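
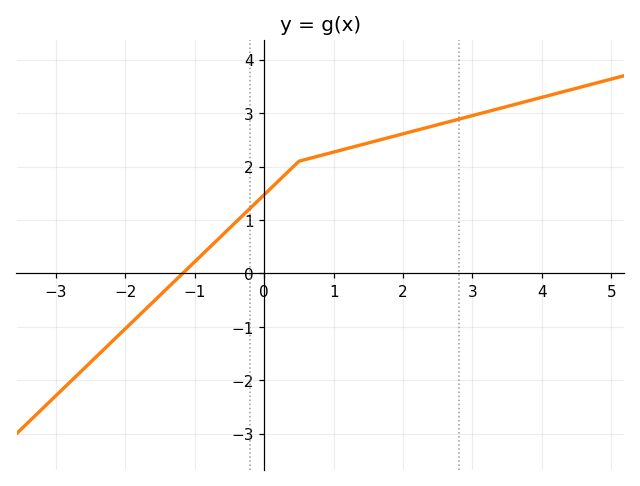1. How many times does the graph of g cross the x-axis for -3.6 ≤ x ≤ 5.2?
1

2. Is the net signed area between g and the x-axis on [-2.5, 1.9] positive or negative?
positive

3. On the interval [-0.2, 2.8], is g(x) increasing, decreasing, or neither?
increasing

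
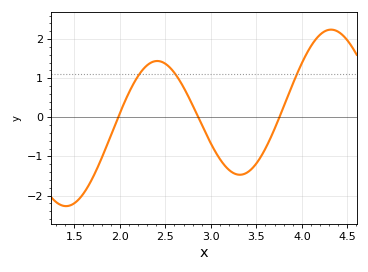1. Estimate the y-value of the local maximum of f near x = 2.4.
1.4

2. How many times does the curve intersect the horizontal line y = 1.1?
3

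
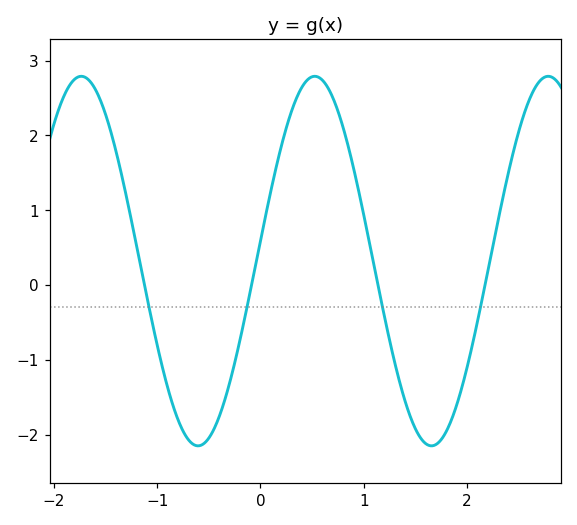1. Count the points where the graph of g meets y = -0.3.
4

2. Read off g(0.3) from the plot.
2.3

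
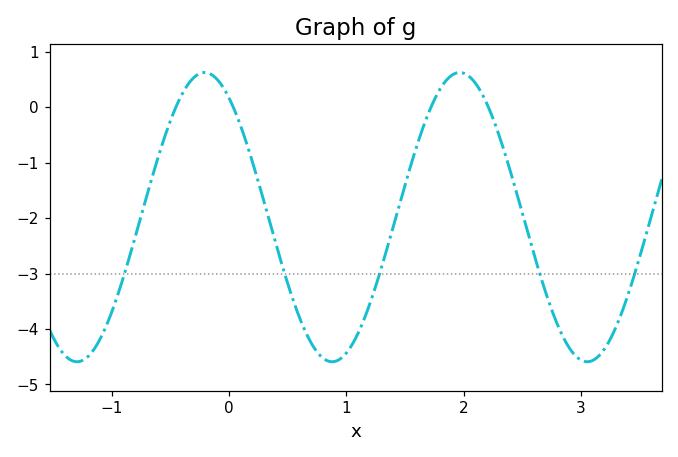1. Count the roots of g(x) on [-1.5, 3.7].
4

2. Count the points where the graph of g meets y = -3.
5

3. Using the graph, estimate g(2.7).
-3.34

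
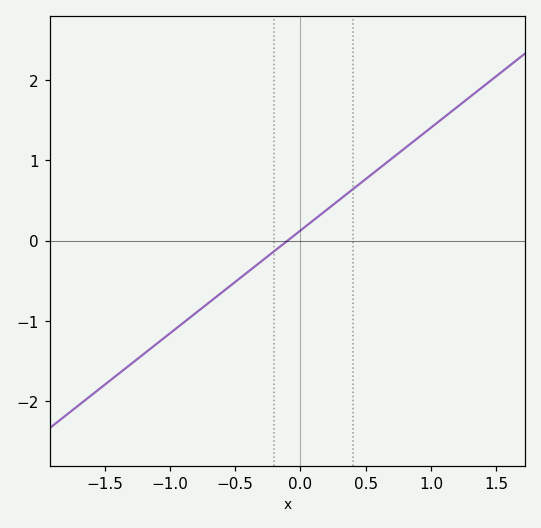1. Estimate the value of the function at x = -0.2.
-0.1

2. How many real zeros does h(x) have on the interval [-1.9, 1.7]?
1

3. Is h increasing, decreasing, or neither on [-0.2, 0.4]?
increasing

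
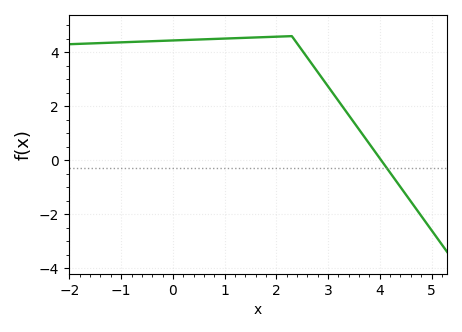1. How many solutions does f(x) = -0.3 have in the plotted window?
1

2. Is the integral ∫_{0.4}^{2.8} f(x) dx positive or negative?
positive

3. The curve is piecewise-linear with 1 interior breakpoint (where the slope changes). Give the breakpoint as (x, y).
(2.3, 4.6)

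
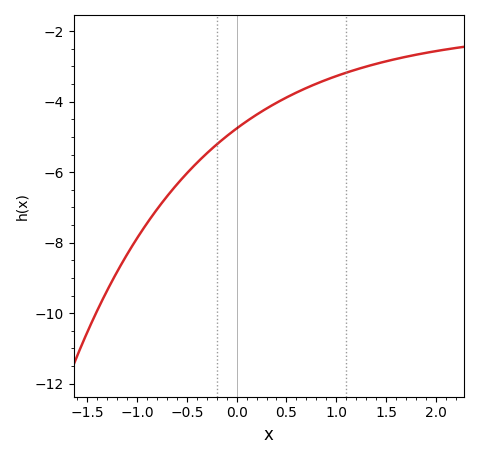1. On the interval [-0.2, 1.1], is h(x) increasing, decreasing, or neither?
increasing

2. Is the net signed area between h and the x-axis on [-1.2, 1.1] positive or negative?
negative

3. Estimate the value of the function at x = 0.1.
-4.56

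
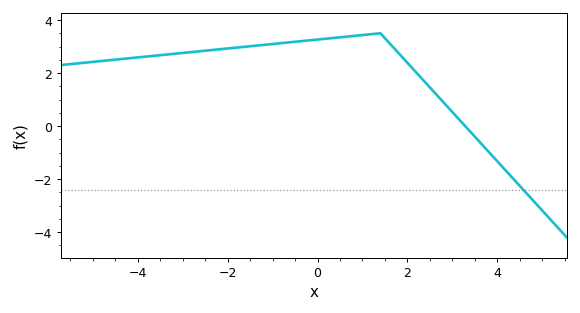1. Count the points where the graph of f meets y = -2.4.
1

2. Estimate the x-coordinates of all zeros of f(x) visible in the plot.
3.2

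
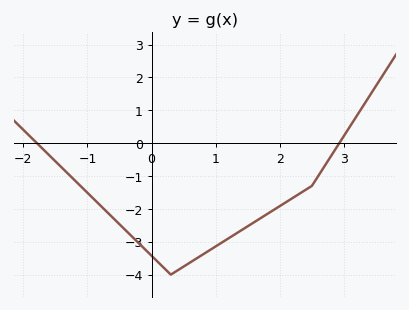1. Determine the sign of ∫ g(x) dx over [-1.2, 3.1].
negative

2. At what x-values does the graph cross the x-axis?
-1.79, 2.93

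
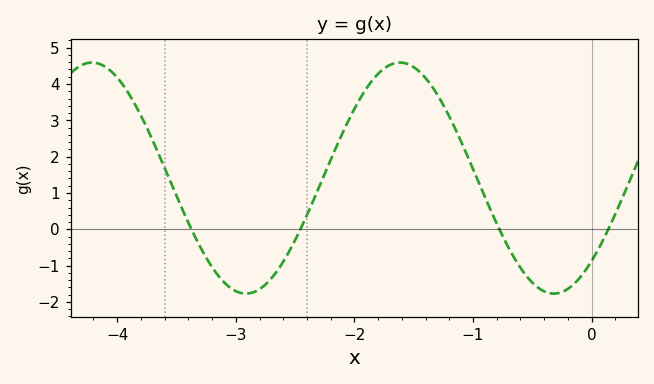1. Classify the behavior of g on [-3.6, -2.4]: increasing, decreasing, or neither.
neither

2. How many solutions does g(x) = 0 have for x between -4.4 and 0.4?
4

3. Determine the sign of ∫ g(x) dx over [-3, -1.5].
positive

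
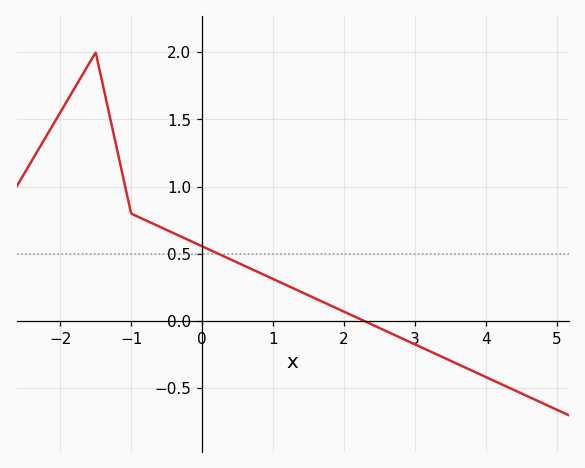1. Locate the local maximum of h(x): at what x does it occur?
-1.4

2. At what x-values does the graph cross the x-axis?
2.2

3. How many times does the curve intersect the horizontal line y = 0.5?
1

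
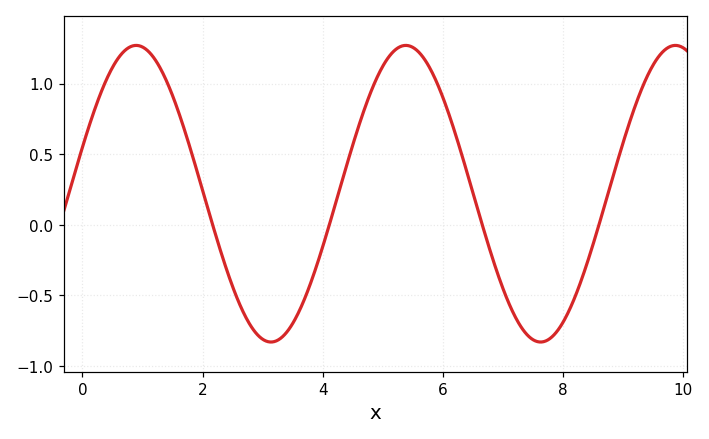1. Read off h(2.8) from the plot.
-0.715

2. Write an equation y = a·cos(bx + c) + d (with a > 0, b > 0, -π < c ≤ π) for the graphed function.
y = 1.05cos(1.4x - 1.25) + 0.22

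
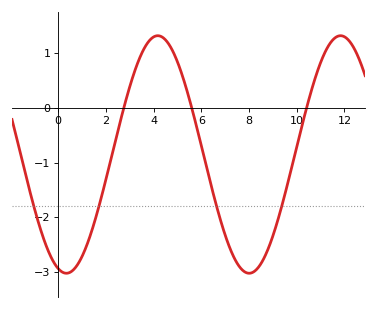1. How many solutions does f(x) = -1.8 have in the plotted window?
4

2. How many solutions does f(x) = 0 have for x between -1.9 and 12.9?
3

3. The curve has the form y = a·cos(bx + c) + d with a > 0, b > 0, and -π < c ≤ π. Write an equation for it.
y = 2.17cos(0.82x + 2.86) - 0.85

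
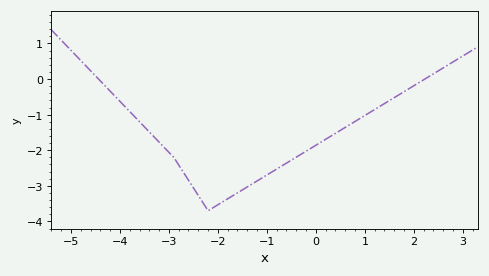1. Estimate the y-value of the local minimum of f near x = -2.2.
-3.7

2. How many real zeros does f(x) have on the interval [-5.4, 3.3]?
2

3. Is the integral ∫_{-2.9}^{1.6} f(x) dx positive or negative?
negative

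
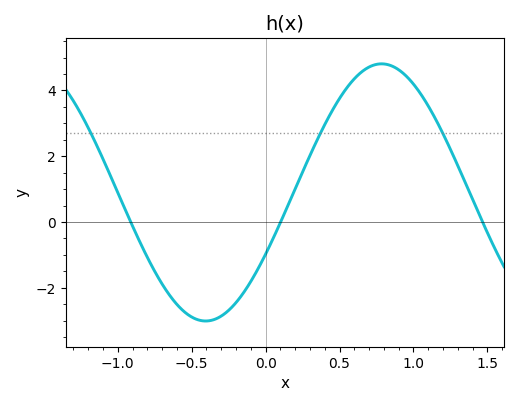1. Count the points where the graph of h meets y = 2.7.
3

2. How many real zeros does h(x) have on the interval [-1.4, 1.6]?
3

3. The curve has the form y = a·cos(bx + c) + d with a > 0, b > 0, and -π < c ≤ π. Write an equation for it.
y = 3.91cos(2.6x - 2.1) + 0.9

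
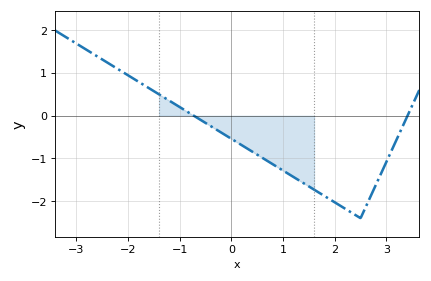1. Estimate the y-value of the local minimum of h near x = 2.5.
-2.4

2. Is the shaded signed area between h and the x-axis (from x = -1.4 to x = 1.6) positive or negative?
negative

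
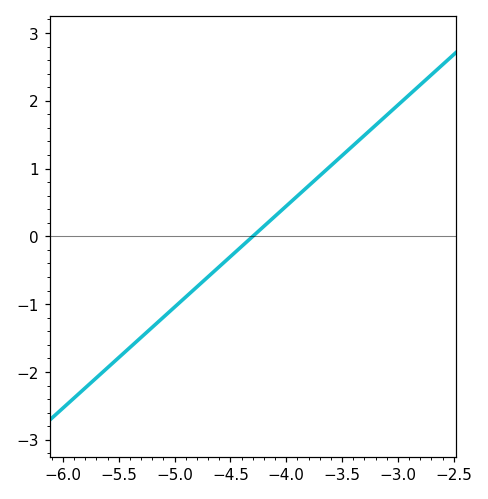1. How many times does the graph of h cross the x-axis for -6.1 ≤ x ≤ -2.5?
1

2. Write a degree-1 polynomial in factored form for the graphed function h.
y = 1.49(x + 4.3)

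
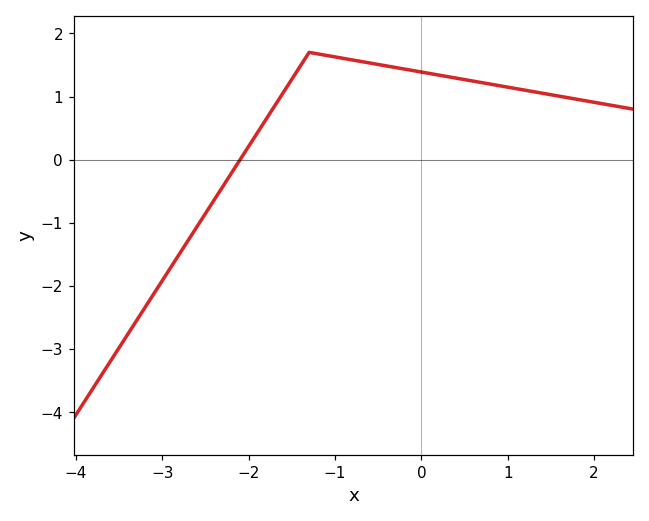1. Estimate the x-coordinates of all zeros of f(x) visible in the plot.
-2.1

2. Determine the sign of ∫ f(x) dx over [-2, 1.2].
positive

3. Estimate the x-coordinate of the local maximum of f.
-1.3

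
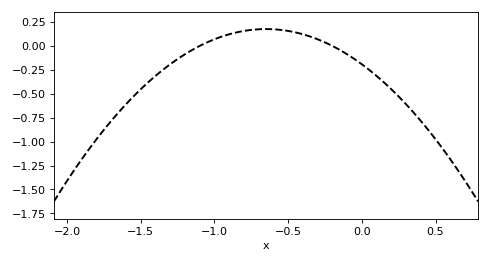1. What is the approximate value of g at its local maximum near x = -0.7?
0.2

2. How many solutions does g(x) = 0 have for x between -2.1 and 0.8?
2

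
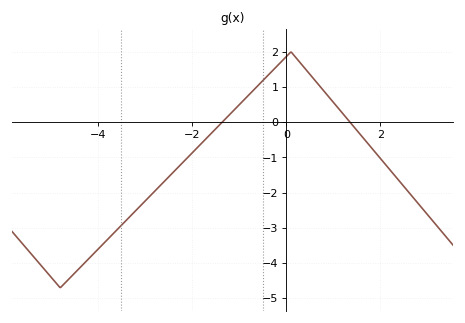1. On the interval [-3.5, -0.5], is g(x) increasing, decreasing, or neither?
increasing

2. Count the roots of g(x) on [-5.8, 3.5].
2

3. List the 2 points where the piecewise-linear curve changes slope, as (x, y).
(-4.8, -4.7); (0.1, 2)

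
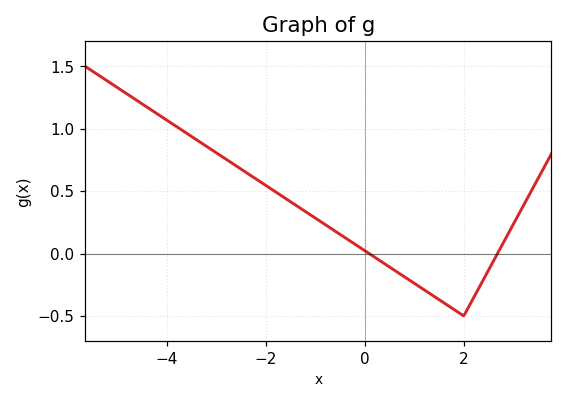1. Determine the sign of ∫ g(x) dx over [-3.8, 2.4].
positive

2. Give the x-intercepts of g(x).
0.086, 2.68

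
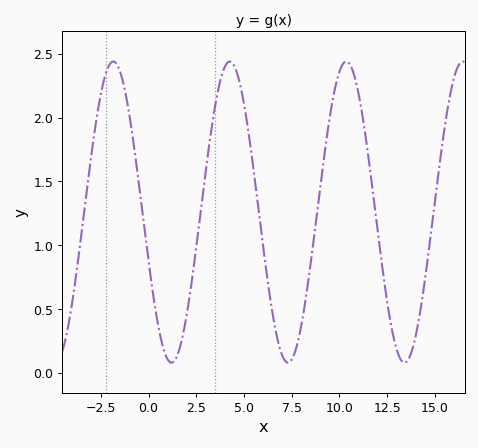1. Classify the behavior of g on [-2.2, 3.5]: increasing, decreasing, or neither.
neither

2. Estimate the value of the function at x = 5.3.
1.8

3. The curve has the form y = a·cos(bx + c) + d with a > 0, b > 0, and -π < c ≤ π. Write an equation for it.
y = 1.18cos(1x + 1.9) + 1.26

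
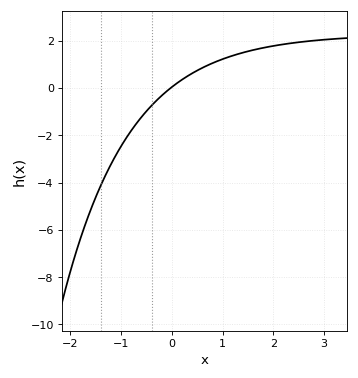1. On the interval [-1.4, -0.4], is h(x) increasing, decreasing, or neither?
increasing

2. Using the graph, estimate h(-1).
-2.46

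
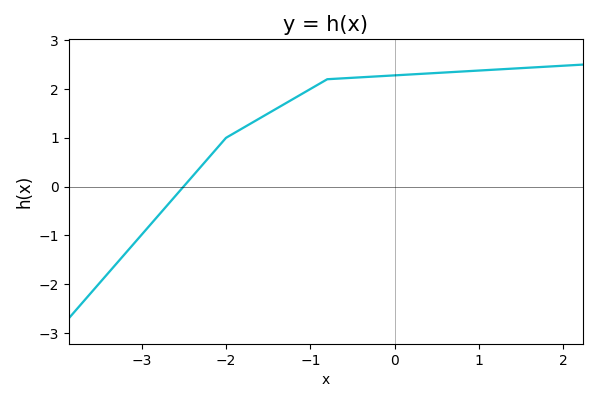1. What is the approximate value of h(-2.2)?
0.603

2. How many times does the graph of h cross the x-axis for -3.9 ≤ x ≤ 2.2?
1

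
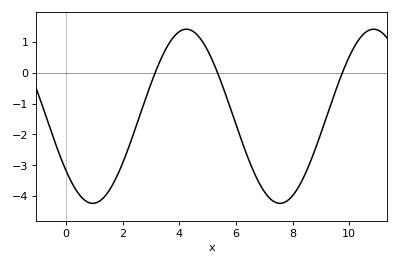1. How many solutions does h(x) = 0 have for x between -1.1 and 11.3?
3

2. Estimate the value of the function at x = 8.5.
-3.2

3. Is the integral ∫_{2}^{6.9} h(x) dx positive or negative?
negative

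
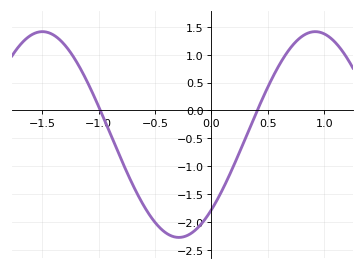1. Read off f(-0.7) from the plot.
-1.32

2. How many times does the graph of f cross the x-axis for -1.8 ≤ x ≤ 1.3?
2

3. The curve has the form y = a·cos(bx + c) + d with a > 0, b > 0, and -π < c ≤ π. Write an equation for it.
y = 1.84cos(2.6x - 2.39) - 0.43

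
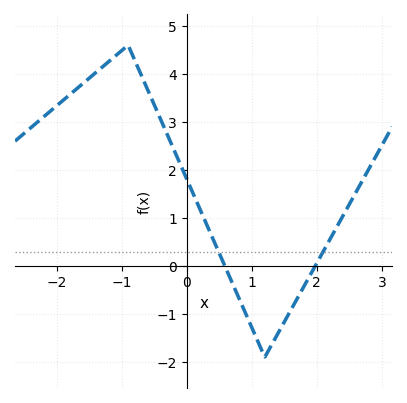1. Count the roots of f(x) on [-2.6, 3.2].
2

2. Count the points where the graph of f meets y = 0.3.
2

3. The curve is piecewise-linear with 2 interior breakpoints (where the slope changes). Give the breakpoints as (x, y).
(-0.9, 4.6); (1.2, -1.9)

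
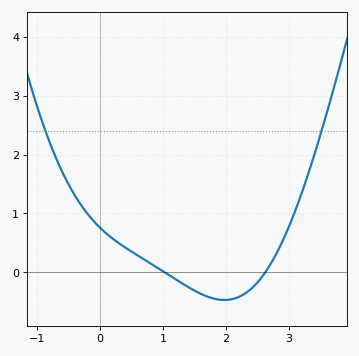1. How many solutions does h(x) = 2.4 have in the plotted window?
2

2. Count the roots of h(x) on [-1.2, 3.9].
2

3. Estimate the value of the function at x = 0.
0.759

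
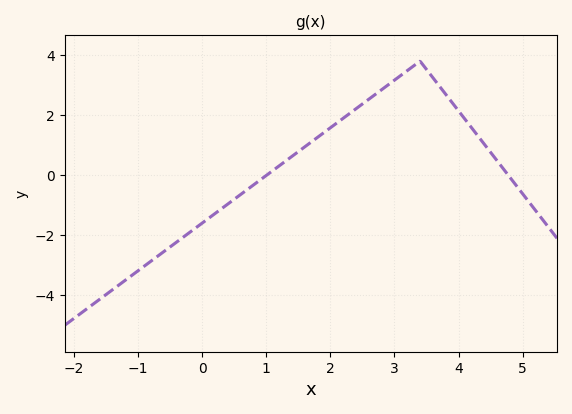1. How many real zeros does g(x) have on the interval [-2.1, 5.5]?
2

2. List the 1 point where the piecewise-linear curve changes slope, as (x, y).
(3.4, 3.8)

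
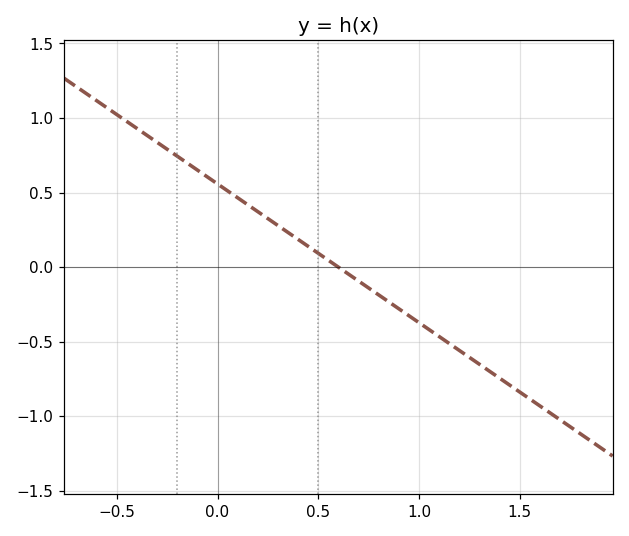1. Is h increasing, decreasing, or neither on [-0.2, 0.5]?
decreasing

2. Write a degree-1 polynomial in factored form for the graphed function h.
y = -0.93(x - 0.6)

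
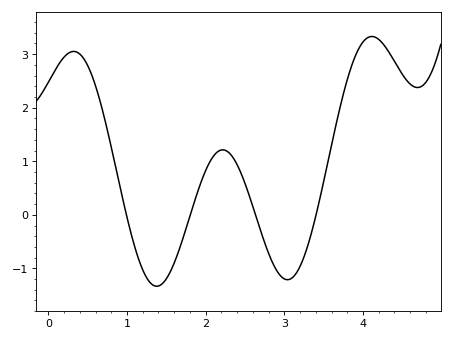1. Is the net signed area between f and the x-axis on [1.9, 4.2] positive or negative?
positive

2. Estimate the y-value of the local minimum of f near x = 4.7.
2.38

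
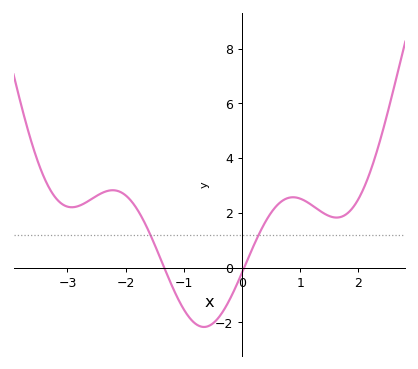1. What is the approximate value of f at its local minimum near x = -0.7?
-2.2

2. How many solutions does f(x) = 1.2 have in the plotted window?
2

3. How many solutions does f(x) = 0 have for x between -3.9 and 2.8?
2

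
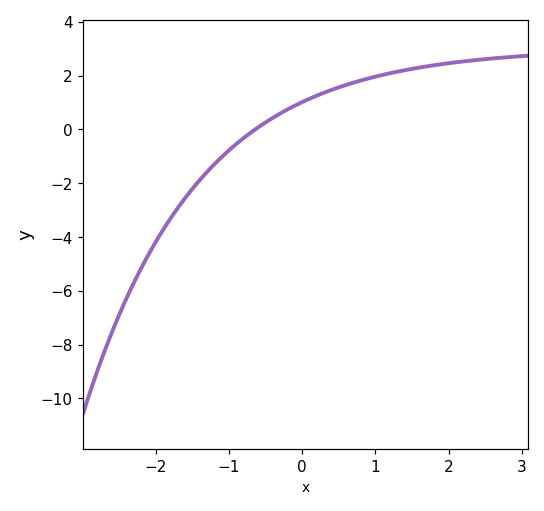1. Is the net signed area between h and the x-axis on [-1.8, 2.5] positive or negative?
positive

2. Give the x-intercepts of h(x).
-0.644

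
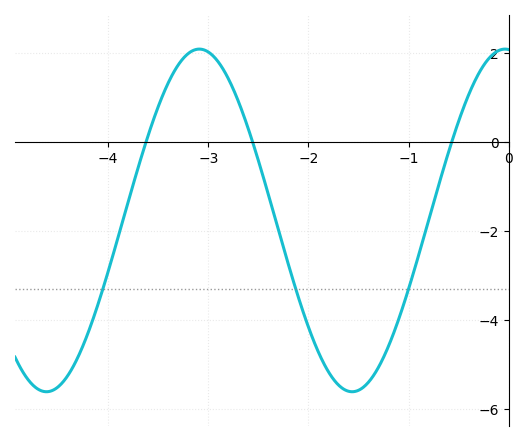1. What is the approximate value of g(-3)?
2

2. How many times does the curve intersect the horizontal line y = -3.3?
3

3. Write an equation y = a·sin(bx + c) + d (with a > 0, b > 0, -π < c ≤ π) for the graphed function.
y = 3.85sin(2.1x + 1.7) - 1.76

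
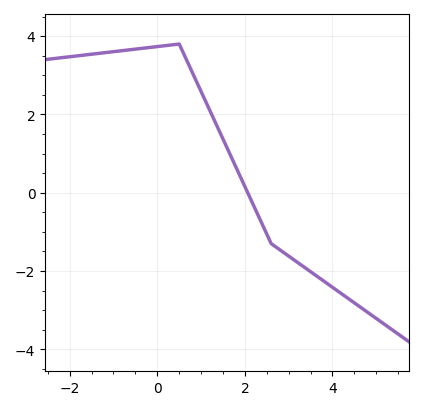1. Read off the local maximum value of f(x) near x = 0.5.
3.8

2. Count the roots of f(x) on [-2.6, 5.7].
1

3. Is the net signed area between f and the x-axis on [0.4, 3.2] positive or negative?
positive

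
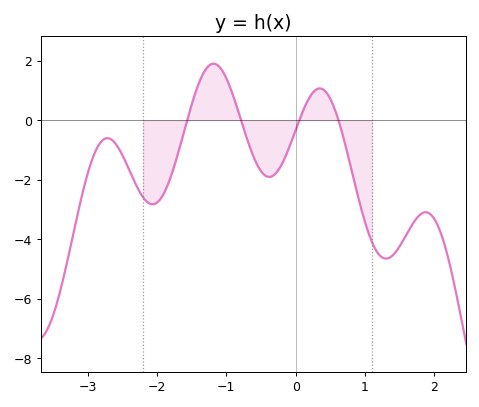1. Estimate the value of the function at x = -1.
1.42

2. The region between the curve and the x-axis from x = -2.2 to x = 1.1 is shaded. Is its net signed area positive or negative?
negative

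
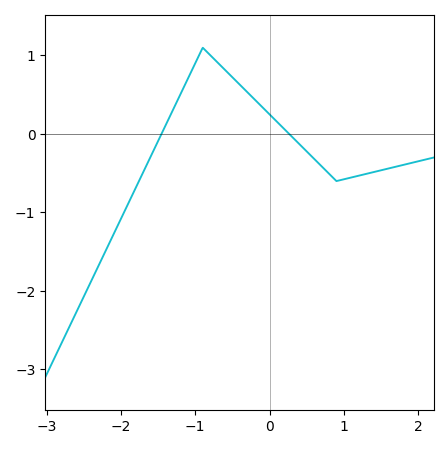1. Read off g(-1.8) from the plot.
-0.7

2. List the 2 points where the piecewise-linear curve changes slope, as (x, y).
(-0.9, 1.1); (0.9, -0.6)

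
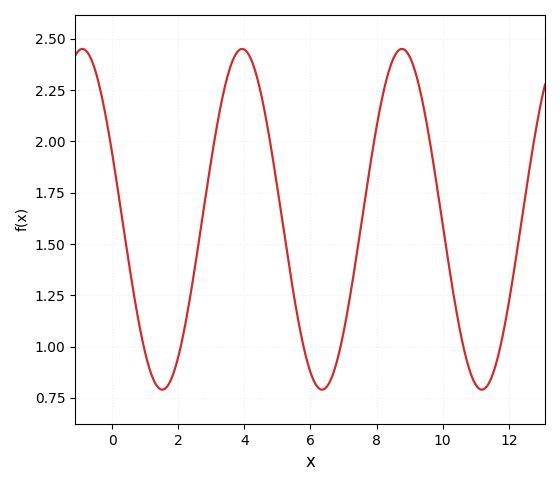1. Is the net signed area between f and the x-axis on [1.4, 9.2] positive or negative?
positive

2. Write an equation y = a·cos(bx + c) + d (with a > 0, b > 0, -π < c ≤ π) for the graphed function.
y = 0.83cos(1.3x + 1.2) + 1.62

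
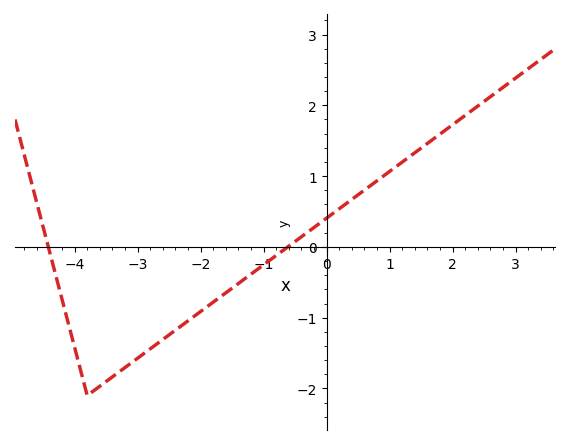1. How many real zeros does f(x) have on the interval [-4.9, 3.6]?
2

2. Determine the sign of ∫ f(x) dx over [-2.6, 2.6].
positive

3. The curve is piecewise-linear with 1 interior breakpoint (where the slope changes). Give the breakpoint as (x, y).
(-3.8, -2.1)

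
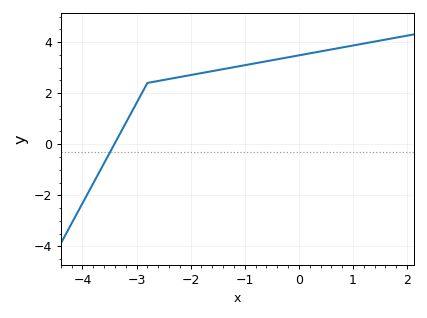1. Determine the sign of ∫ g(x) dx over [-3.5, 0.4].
positive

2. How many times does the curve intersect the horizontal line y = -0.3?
1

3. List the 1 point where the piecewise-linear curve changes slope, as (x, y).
(-2.8, 2.4)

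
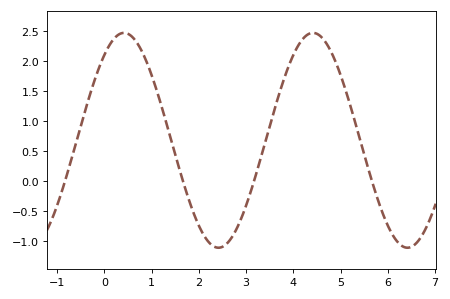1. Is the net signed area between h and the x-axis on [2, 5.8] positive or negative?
positive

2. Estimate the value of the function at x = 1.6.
0.15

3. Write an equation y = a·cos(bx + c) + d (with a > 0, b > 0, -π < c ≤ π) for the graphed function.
y = 1.79cos(1.6x - 0.65) + 0.68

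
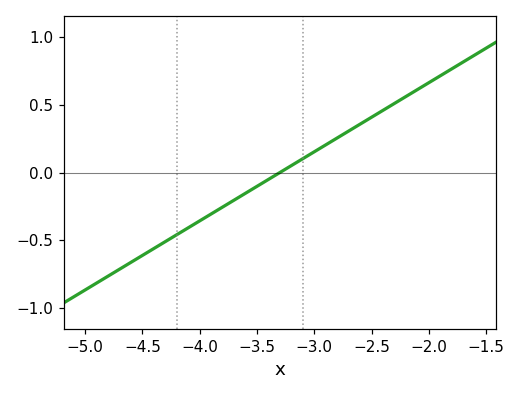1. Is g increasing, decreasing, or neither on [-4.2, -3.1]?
increasing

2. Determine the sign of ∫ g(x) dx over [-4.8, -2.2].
negative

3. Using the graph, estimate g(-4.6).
-0.65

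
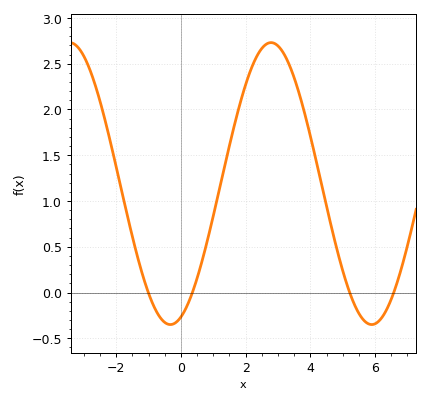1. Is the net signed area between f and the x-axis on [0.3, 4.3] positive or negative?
positive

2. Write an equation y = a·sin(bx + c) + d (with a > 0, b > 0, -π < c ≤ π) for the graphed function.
y = 1.54sin(1x - 1.2) + 1.19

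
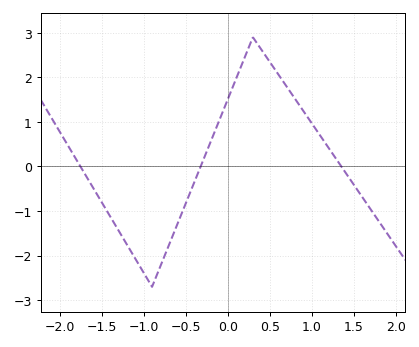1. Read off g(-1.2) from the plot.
-1.8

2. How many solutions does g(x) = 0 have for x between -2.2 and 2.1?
3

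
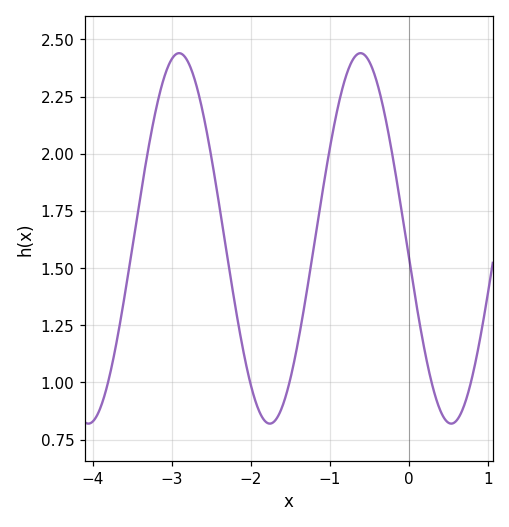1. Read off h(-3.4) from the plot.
1.8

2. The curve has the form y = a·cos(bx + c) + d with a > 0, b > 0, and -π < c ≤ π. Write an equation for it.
y = 0.81cos(2.7x + 1.7) + 1.63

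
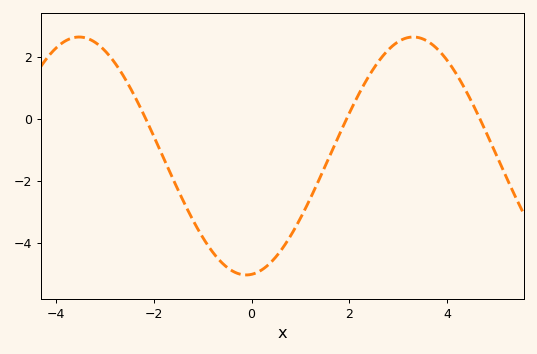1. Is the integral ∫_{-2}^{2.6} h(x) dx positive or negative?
negative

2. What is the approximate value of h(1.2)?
-2.6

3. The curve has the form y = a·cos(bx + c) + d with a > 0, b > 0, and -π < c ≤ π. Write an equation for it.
y = 3.84cos(0.92x - 3) - 1.19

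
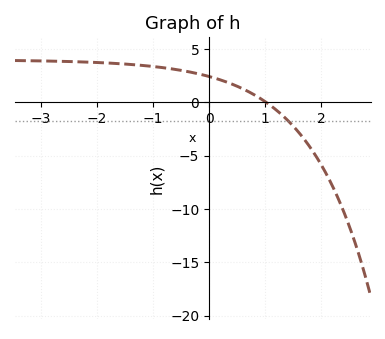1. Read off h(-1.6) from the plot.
3.5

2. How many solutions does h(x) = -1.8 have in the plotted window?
1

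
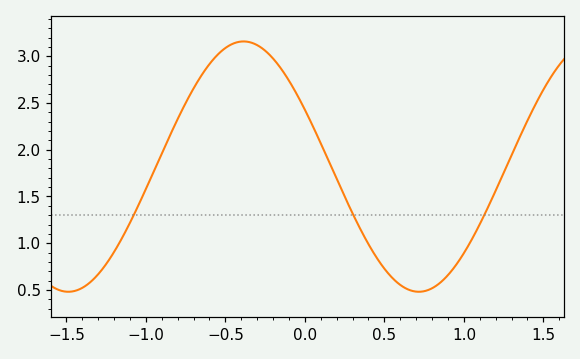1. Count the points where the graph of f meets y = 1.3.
3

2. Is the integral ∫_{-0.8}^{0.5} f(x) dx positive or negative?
positive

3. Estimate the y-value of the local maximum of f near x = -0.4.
3.16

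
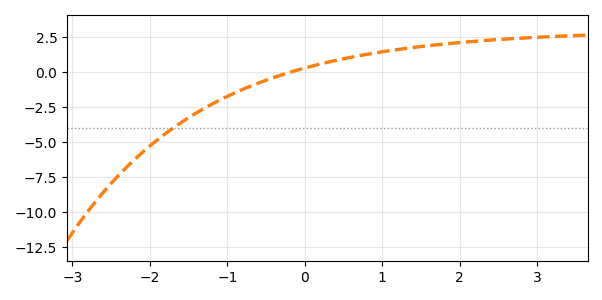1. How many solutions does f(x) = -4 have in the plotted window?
1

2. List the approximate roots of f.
-0.194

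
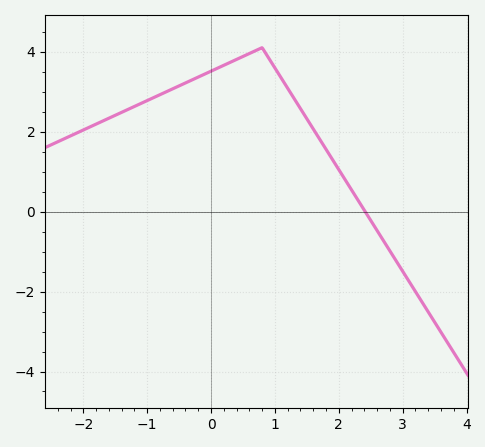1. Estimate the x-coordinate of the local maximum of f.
0.8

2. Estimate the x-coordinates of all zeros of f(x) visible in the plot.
2.4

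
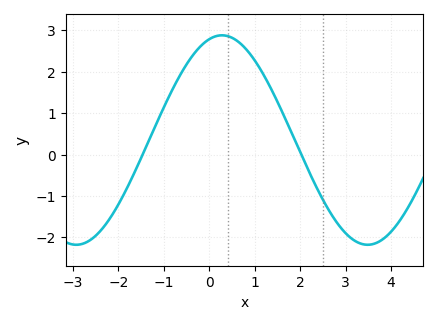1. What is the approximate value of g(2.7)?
-1.47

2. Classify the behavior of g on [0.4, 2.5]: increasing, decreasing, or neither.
decreasing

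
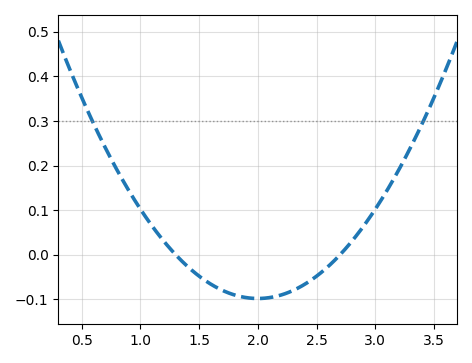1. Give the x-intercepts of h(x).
1.3, 2.7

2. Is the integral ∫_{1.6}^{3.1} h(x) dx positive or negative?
negative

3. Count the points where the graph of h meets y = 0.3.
2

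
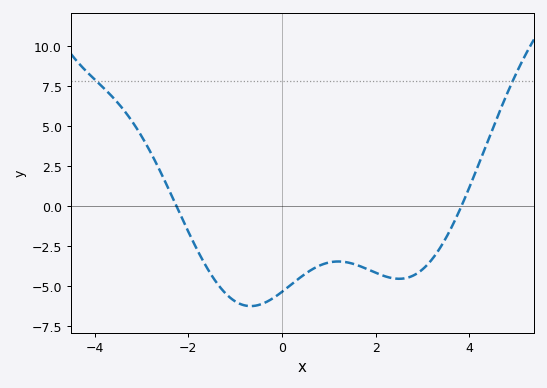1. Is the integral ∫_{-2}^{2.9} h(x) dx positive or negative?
negative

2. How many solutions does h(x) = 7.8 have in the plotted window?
2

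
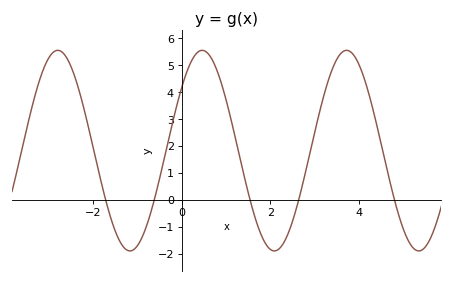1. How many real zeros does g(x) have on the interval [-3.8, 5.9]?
5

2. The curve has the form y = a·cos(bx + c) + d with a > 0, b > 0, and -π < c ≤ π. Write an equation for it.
y = 3.73cos(1.93x - 0.89) + 1.83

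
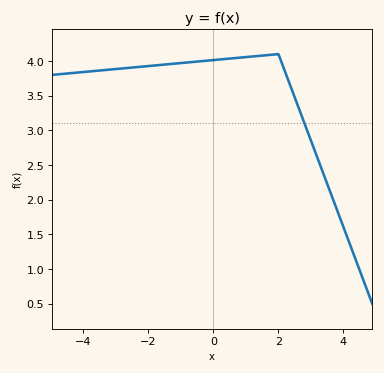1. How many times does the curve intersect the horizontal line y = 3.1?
1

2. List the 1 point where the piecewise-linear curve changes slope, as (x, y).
(2, 4.1)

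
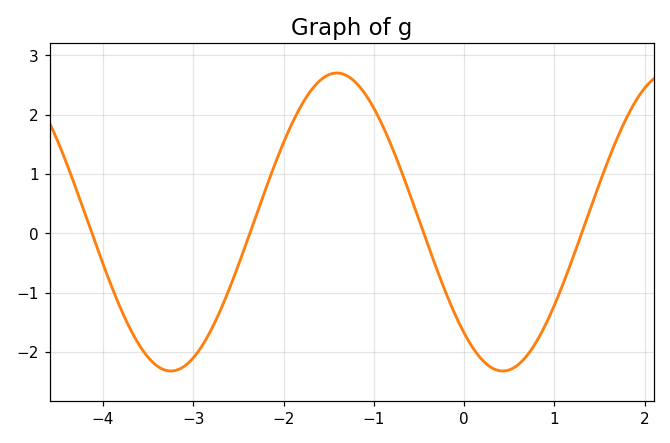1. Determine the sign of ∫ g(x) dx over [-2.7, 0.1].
positive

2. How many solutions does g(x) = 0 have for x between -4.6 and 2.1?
4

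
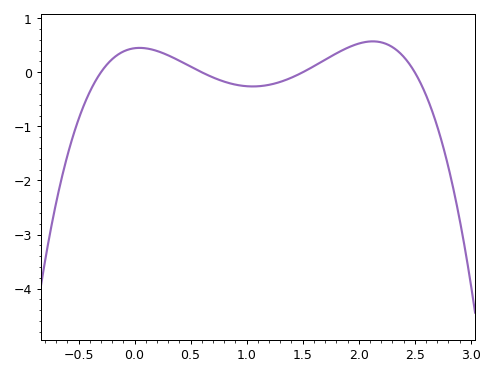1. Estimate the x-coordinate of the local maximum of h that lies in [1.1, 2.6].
2.1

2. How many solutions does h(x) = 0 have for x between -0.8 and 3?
4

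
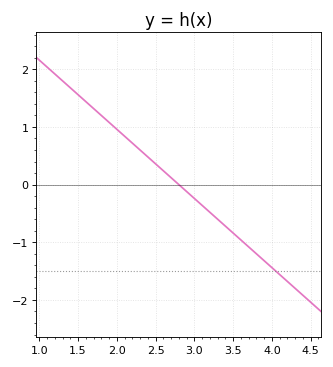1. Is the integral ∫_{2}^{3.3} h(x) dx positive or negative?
positive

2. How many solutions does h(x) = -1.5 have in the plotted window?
1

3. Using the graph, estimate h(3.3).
-0.6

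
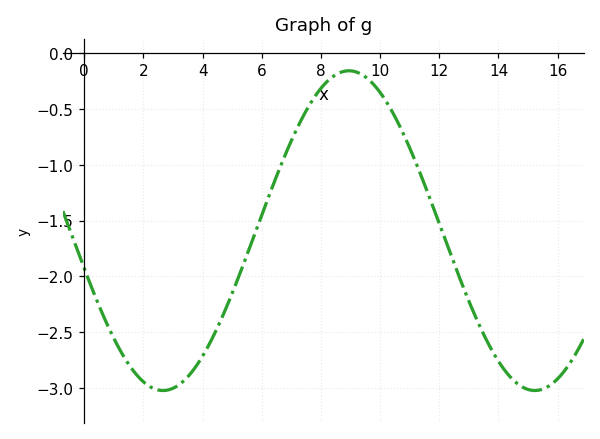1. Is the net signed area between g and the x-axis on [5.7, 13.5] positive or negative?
negative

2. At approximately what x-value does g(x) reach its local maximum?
8.95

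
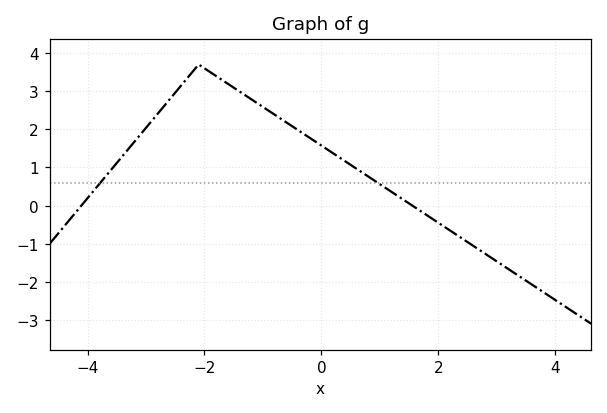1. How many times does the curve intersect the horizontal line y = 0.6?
2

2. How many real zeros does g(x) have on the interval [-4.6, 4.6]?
2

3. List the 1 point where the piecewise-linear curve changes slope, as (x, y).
(-2.1, 3.7)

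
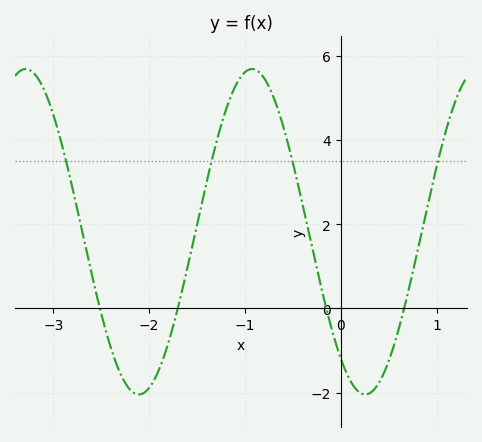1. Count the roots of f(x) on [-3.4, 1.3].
4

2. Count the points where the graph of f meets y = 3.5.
4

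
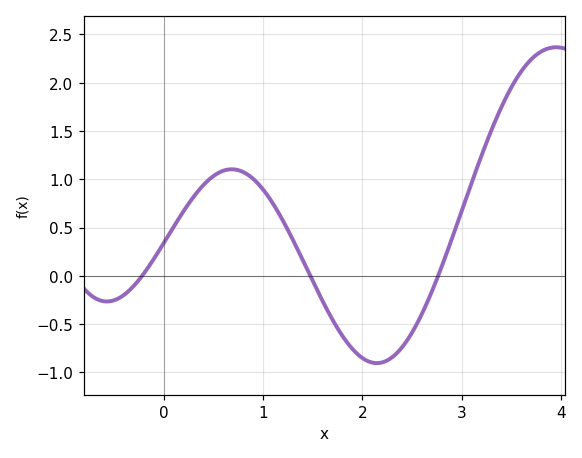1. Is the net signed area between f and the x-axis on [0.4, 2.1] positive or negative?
positive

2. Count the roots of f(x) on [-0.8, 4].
3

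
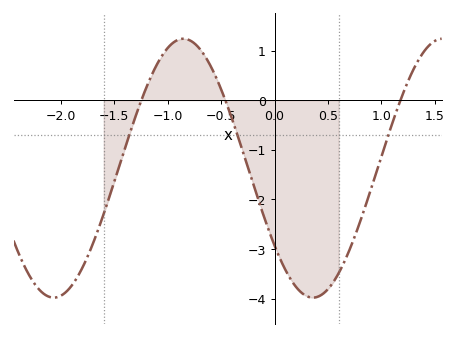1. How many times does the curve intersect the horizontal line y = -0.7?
3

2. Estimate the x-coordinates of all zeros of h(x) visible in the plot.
-1.25, -0.461, 1.18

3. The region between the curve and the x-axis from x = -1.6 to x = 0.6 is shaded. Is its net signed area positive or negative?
negative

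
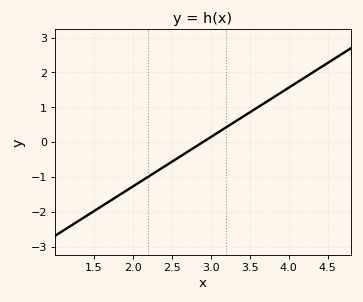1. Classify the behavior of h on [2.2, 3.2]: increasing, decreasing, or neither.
increasing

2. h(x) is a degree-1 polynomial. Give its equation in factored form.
y = 1.42(x - 2.9)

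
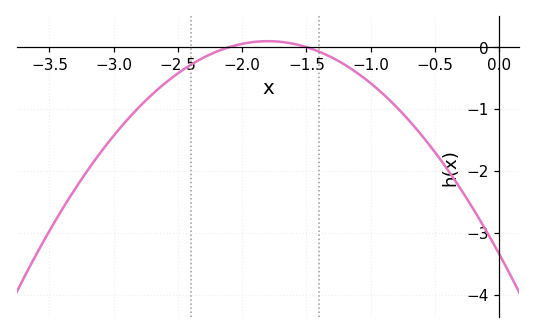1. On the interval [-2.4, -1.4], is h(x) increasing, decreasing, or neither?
neither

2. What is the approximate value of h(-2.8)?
-1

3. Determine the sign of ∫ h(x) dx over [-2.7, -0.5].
negative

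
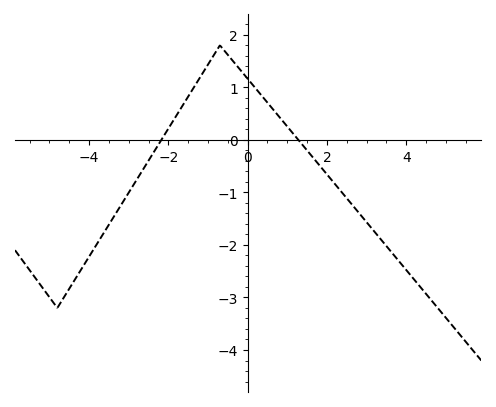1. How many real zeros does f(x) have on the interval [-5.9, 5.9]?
2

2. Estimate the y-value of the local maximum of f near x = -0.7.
1.8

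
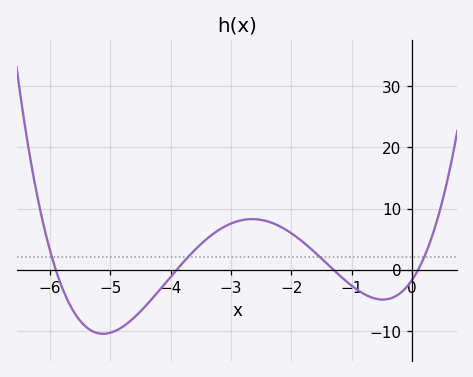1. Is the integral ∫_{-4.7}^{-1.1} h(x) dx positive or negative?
positive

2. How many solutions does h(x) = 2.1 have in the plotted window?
4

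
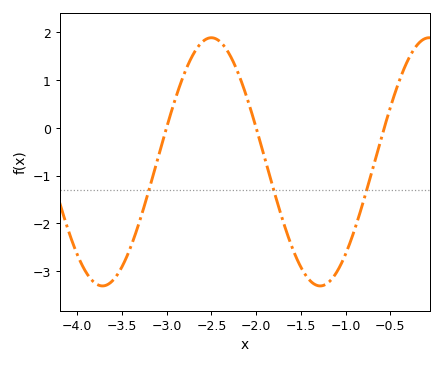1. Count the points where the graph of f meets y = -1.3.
3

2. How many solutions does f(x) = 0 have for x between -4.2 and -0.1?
3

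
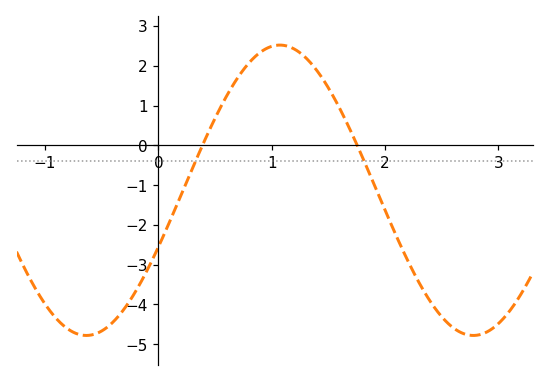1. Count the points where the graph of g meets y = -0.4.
2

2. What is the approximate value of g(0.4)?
0.1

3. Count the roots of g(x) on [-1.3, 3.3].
2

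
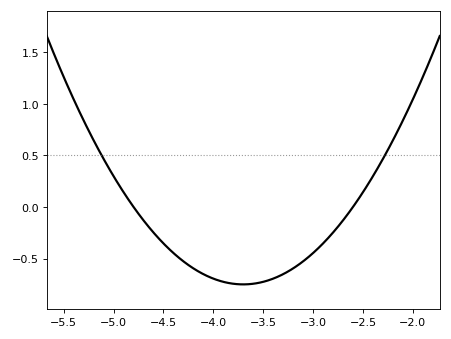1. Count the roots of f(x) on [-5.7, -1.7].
2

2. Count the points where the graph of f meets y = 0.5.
2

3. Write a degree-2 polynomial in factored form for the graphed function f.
y = 0.62(x + 4.8)(x + 2.6)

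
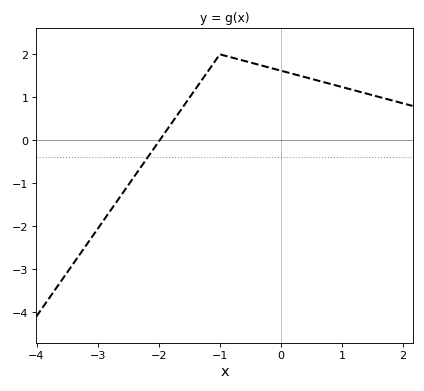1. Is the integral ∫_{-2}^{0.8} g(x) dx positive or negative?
positive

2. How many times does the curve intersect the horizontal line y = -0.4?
1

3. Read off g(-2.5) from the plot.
-1.05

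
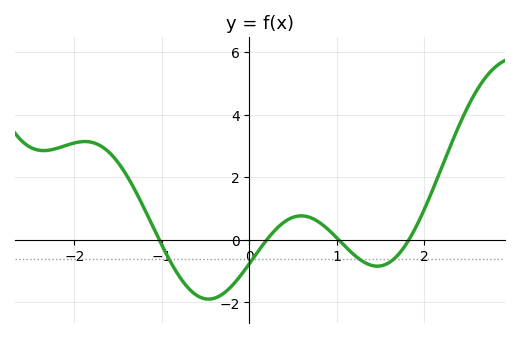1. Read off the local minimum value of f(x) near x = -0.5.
-1.89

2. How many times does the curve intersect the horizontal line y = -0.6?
4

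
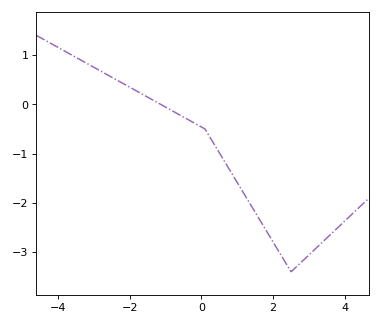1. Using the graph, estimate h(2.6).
-3.33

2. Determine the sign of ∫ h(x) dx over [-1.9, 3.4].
negative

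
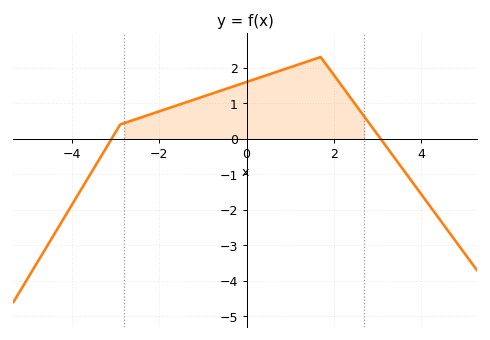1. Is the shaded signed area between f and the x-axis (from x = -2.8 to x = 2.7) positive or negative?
positive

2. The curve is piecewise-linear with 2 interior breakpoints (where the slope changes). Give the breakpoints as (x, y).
(-2.9, 0.4); (1.7, 2.3)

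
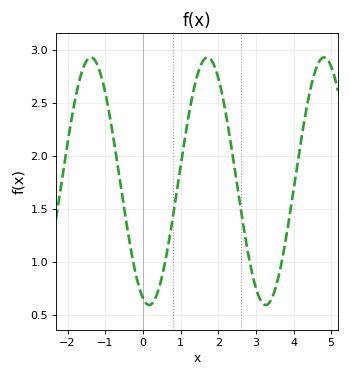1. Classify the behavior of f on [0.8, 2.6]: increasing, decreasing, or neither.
neither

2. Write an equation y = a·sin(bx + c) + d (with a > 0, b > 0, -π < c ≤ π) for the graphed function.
y = 1.17sin(2x - 1.9) + 1.76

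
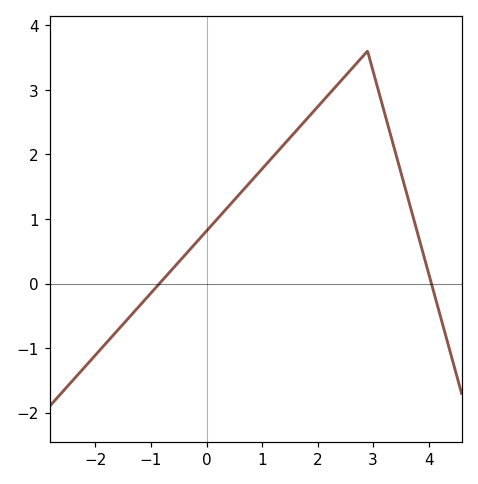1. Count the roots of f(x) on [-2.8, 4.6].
2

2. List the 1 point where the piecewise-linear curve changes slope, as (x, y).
(2.9, 3.6)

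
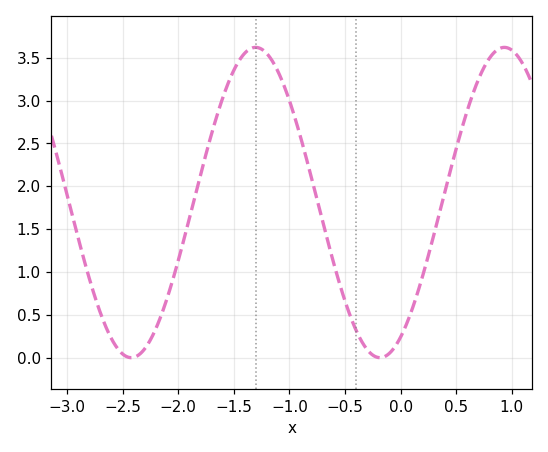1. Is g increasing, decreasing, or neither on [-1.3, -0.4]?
decreasing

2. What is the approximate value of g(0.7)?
3.25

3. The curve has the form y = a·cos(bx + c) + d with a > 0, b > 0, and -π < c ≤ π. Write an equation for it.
y = 1.81cos(2.81x - 2.62) + 1.81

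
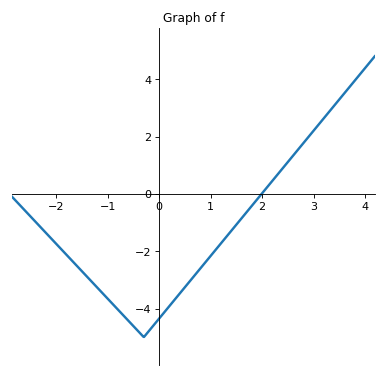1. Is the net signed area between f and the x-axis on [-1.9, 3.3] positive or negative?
negative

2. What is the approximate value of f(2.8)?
1.76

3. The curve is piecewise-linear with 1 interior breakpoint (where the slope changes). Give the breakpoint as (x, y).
(-0.3, -5)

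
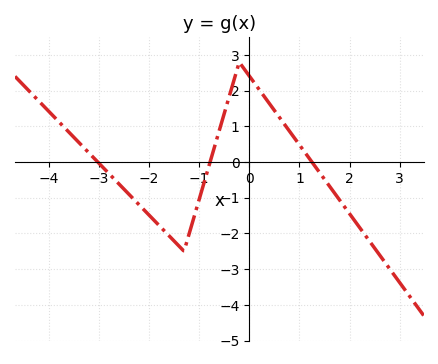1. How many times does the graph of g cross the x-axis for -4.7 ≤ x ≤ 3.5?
3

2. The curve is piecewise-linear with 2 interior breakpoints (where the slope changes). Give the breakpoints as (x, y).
(-1.3, -2.5); (-0.2, 2.8)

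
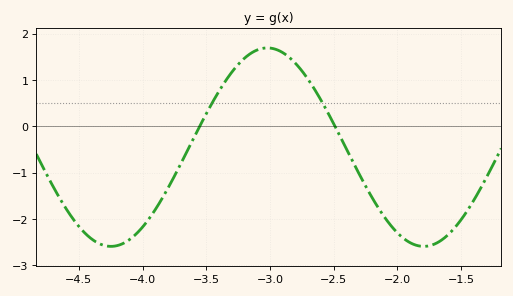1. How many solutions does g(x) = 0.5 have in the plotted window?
2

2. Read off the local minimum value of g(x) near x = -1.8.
-2.59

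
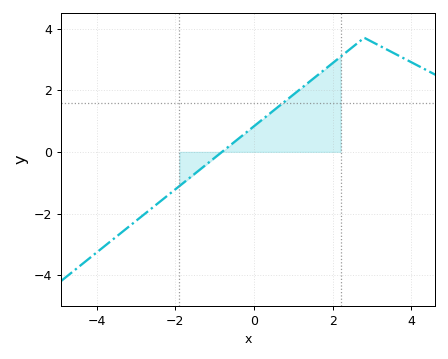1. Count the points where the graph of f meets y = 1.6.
1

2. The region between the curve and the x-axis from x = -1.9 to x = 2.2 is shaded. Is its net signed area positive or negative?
positive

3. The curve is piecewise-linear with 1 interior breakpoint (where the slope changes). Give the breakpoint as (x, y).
(2.8, 3.7)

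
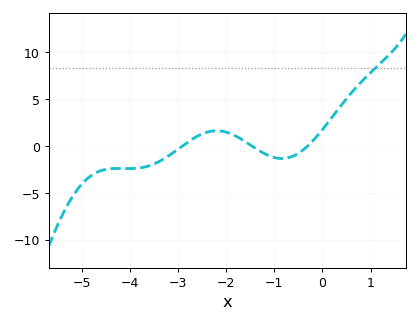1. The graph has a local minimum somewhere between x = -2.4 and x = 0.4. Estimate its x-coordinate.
-0.844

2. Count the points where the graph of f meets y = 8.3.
1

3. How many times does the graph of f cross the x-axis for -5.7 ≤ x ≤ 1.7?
3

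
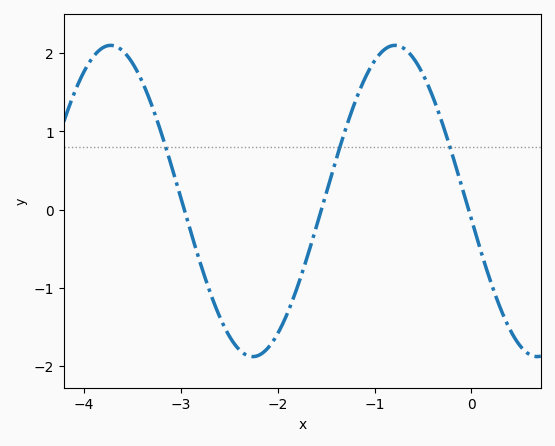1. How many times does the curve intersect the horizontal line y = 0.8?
3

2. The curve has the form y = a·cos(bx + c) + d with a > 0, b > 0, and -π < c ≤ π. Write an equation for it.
y = 1.99cos(2.14x + 1.69) + 0.11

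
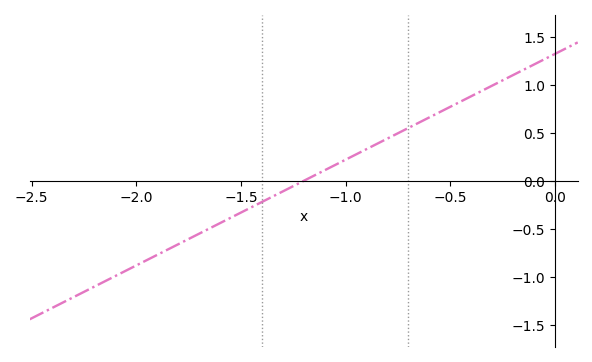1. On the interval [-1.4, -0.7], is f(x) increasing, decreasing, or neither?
increasing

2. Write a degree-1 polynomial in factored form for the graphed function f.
y = 1.1(x + 1.2)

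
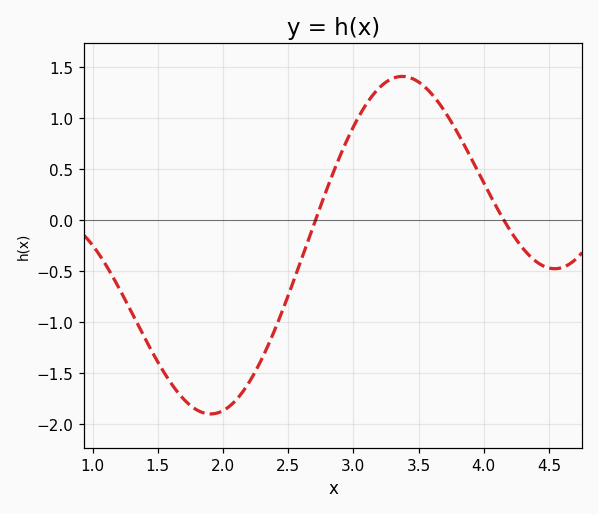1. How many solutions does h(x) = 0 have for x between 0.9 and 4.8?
2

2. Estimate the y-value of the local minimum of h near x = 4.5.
-0.5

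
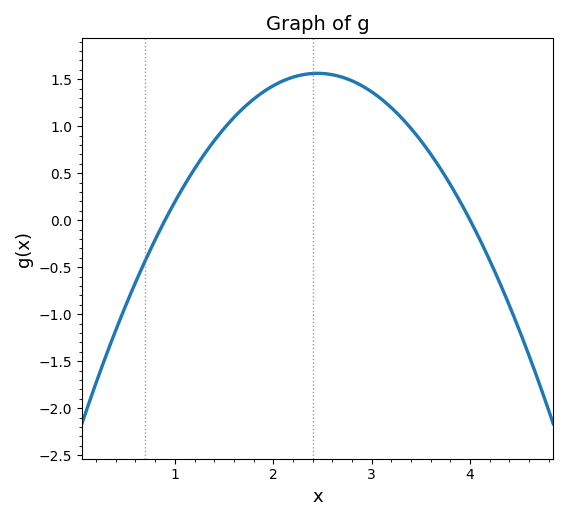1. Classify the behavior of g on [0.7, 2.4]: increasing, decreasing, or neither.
increasing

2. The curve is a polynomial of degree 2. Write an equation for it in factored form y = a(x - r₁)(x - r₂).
y = -0.65(x - 0.9)(x - 4)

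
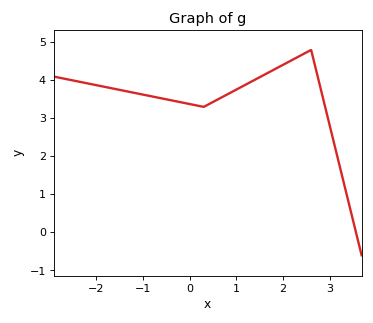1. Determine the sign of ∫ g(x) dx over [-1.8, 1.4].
positive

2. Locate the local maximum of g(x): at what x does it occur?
2.6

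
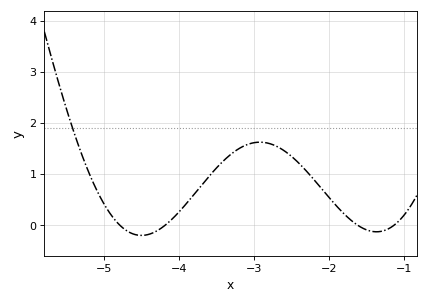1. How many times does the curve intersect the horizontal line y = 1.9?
1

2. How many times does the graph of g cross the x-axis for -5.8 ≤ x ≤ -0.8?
4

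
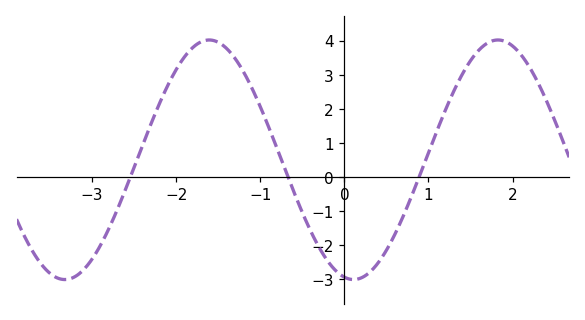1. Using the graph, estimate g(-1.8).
3.8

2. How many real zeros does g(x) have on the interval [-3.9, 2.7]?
3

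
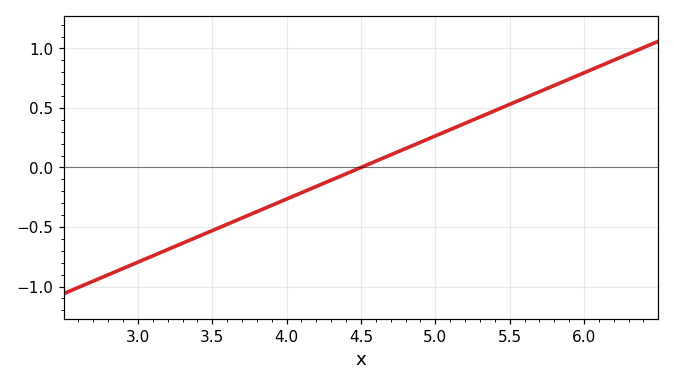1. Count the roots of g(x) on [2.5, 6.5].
1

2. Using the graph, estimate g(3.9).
-0.3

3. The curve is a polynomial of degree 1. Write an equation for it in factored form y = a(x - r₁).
y = 0.53(x - 4.5)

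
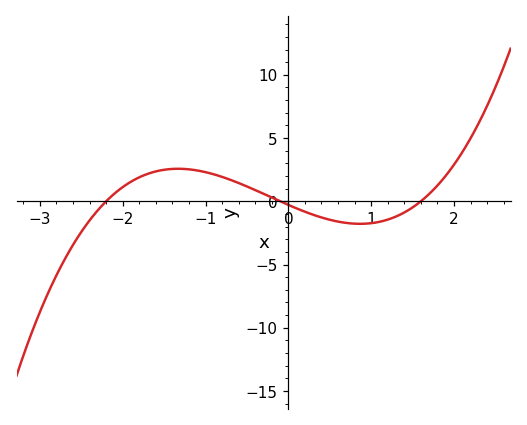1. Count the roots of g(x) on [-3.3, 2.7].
3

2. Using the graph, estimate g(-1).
2.5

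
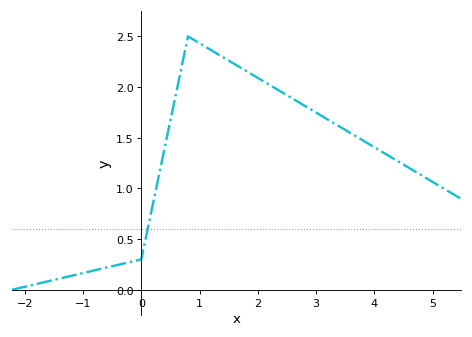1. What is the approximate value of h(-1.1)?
0.15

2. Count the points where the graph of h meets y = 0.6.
1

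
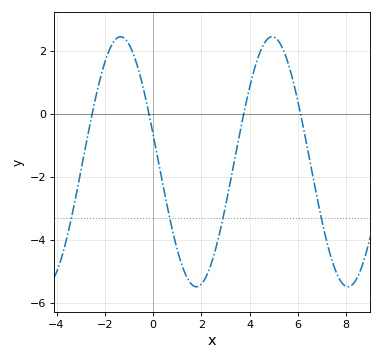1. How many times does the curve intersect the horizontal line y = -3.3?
4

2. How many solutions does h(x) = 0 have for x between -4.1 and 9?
4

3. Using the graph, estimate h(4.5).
2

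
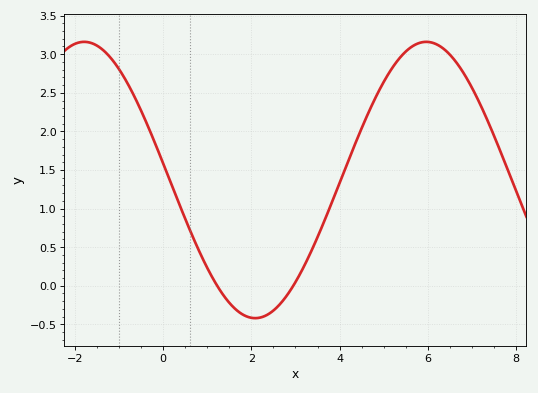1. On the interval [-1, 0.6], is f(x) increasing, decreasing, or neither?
decreasing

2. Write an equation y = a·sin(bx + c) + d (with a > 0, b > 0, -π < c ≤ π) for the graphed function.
y = 1.79sin(0.81x + 3.02) + 1.37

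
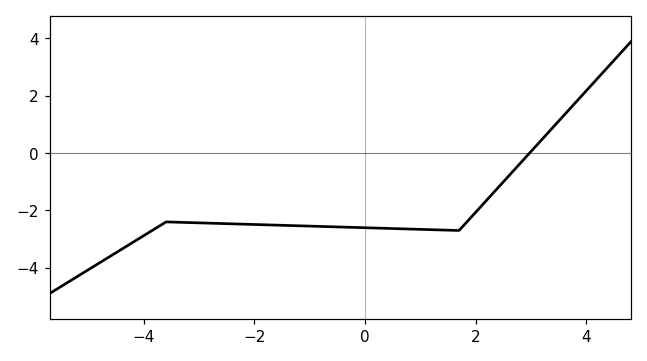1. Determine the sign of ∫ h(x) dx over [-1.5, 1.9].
negative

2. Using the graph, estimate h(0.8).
-2.6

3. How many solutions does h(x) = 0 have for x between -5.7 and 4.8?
1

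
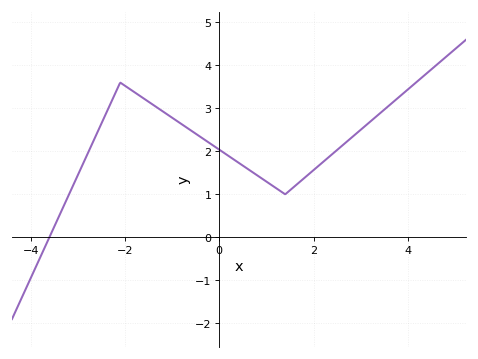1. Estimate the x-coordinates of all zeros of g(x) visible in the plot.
-3.6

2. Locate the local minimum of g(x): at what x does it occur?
1.4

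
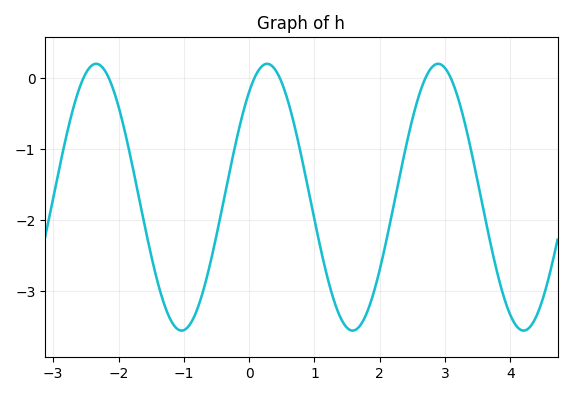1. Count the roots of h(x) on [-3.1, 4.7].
6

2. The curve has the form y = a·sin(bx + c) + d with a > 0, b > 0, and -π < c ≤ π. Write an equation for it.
y = 1.88sin(2.4x + 0.91) - 1.68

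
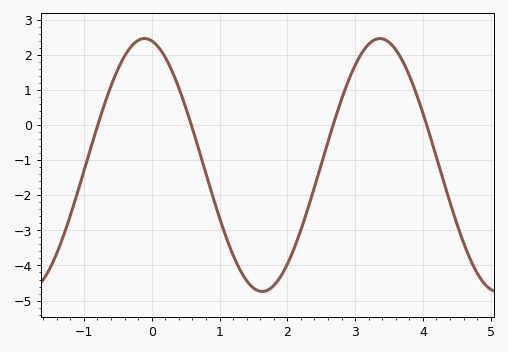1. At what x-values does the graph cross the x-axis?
-0.795, 0.584, 2.68, 4.06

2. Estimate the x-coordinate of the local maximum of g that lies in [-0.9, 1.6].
-0.106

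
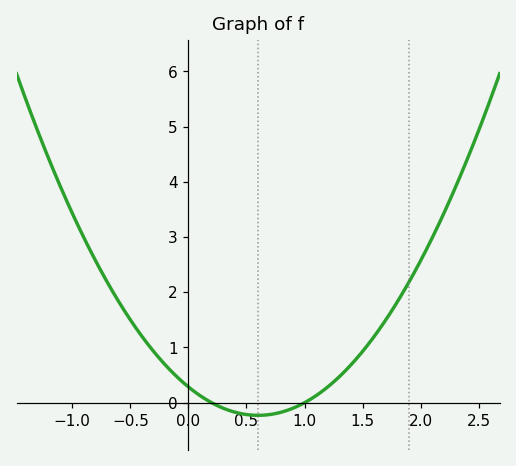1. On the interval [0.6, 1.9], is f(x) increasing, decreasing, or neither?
increasing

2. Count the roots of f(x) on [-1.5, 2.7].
2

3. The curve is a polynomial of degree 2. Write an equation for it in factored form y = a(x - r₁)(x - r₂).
y = 1.43(x - 0.2)(x - 1)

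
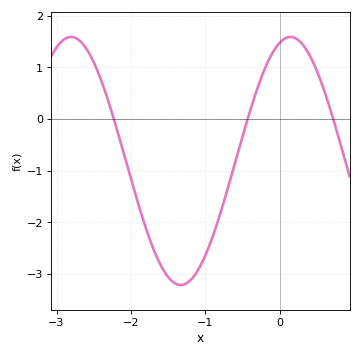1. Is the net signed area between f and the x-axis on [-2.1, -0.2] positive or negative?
negative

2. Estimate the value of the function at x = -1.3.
-3.2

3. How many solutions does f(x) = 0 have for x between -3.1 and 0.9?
3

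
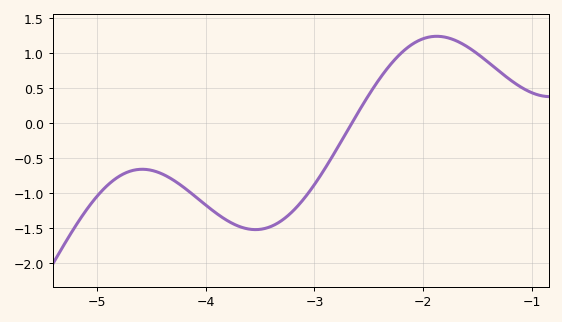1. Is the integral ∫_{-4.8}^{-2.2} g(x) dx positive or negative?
negative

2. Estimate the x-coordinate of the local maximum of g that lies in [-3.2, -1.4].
-1.88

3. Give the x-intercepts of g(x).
-2.65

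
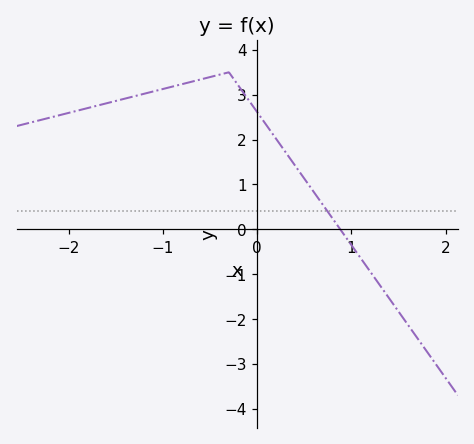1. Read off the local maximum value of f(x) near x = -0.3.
3.5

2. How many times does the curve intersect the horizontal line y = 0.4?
1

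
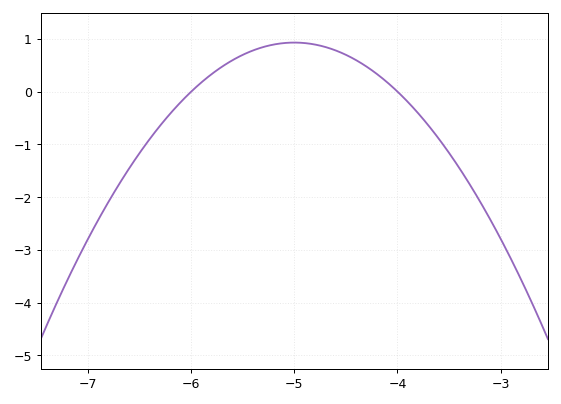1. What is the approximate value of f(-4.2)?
0.3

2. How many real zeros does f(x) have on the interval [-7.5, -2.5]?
2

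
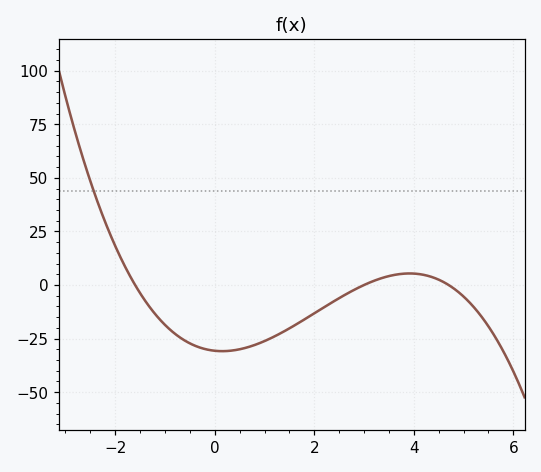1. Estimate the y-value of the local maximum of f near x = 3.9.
5.39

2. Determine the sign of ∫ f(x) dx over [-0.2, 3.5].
negative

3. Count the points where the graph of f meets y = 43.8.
1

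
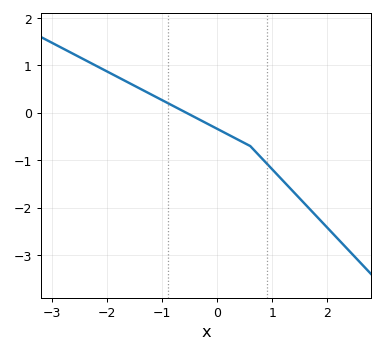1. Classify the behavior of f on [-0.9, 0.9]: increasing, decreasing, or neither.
decreasing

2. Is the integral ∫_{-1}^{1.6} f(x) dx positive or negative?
negative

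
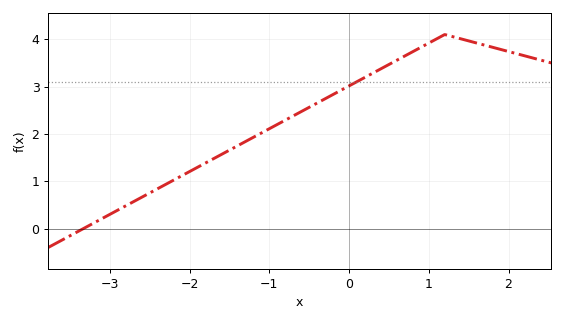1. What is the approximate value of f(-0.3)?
2.74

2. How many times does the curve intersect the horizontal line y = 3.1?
1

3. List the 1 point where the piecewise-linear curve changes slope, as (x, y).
(1.2, 4.1)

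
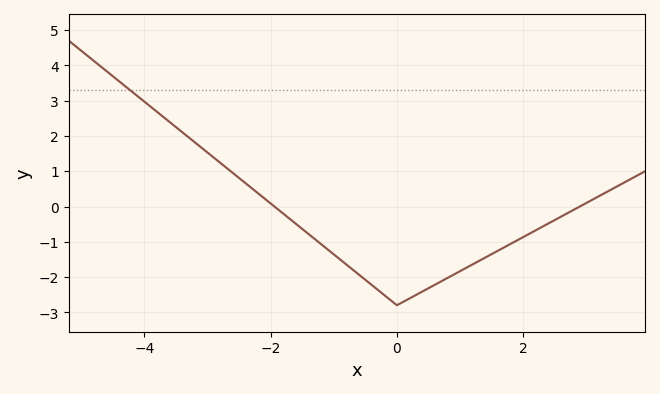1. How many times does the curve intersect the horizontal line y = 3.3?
1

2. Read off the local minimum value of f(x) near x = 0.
-2.8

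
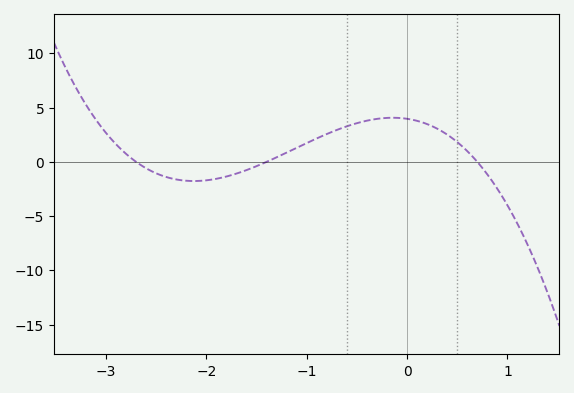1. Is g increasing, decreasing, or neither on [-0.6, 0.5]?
neither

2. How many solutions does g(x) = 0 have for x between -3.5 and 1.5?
3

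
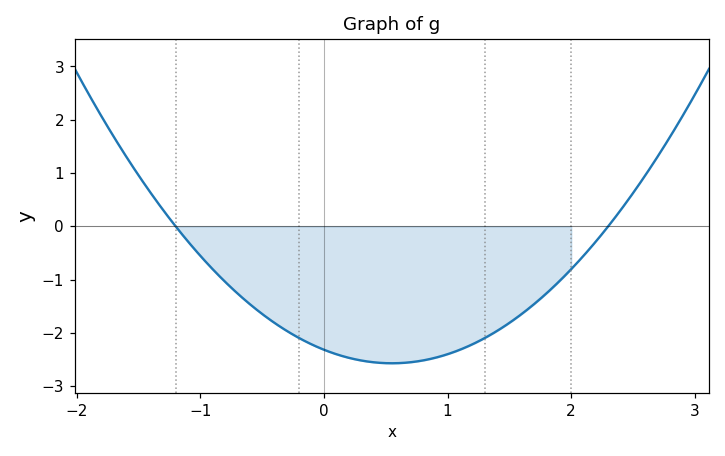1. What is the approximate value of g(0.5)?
-2.57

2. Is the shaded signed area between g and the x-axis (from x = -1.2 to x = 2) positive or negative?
negative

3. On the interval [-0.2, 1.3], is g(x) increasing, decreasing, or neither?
neither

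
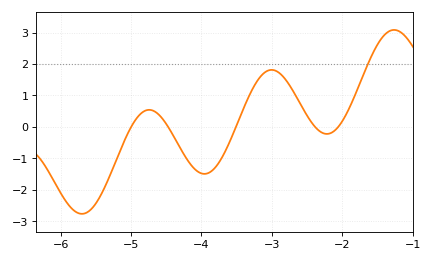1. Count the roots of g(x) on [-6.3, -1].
5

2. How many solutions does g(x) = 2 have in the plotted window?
1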